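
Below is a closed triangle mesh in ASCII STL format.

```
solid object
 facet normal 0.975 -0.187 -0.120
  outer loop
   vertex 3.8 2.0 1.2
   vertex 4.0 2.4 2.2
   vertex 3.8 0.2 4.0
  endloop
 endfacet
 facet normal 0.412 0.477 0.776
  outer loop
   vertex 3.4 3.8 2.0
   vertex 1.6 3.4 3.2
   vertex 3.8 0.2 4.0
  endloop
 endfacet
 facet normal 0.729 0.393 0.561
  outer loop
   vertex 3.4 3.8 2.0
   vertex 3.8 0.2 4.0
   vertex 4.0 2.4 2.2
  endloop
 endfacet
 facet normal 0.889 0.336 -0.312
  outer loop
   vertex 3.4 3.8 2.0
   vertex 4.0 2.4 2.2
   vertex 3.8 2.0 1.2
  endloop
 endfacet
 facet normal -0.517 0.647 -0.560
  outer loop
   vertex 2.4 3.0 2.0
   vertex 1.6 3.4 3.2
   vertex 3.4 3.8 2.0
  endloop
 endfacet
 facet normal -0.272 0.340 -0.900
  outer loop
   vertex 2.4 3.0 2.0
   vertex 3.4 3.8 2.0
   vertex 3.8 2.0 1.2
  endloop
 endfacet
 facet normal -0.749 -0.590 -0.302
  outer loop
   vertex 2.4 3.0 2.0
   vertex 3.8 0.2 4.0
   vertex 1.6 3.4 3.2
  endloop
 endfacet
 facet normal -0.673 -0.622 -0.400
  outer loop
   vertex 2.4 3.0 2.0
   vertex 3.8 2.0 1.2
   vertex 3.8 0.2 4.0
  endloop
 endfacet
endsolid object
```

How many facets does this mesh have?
8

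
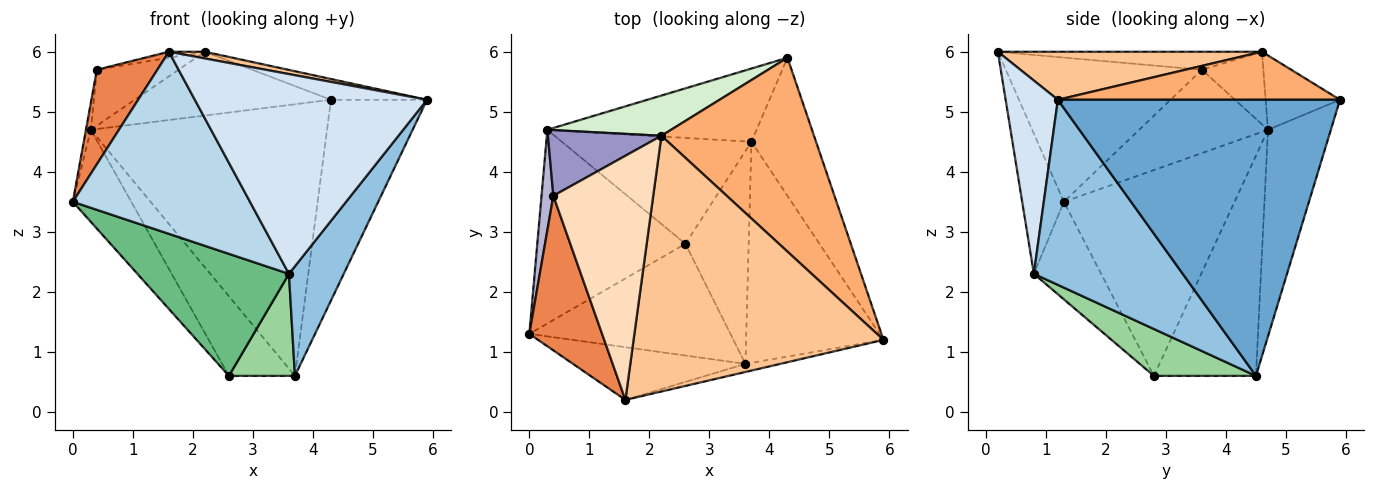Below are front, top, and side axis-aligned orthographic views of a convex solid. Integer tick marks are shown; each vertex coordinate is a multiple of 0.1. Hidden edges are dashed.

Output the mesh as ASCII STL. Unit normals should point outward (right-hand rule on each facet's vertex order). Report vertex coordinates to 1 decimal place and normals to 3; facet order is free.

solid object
 facet normal 0.924 0.315 -0.216
  outer loop
   vertex 3.7 4.5 0.6
   vertex 4.3 5.9 5.2
   vertex 5.9 1.2 5.2
  endloop
 endfacet
 facet normal 0.770 -0.283 -0.572
  outer loop
   vertex 3.6 0.8 2.3
   vertex 3.7 4.5 0.6
   vertex 5.9 1.2 5.2
  endloop
 endfacet
 facet normal -0.221 -0.937 -0.271
  outer loop
   vertex 3.6 0.8 2.3
   vertex 1.6 0.2 6.0
   vertex 0.0 1.3 3.5
  endloop
 endfacet
 facet normal 0.219 -0.975 -0.040
  outer loop
   vertex 3.6 0.8 2.3
   vertex 5.9 1.2 5.2
   vertex 1.6 0.2 6.0
  endloop
 endfacet
 facet normal -0.861 -0.266 0.434
  outer loop
   vertex 0.4 3.6 5.7
   vertex 0.0 1.3 3.5
   vertex 1.6 0.2 6.0
  endloop
 endfacet
 facet normal 0.299 0.102 0.949
  outer loop
   vertex 2.2 4.6 6.0
   vertex 5.9 1.2 5.2
   vertex 4.3 5.9 5.2
  endloop
 endfacet
 facet normal 0.189 -0.026 0.982
  outer loop
   vertex 2.2 4.6 6.0
   vertex 1.6 0.2 6.0
   vertex 5.9 1.2 5.2
  endloop
 endfacet
 facet normal -0.177 0.024 0.984
  outer loop
   vertex 2.2 4.6 6.0
   vertex 0.4 3.6 5.7
   vertex 1.6 0.2 6.0
  endloop
 endfacet
 facet normal -0.311 -0.701 -0.642
  outer loop
   vertex 2.6 2.8 0.6
   vertex 3.6 0.8 2.3
   vertex 0.0 1.3 3.5
  endloop
 endfacet
 facet normal 0.556 -0.359 -0.750
  outer loop
   vertex 2.6 2.8 0.6
   vertex 3.7 4.5 0.6
   vertex 3.6 0.8 2.3
  endloop
 endfacet
 facet normal -0.249 0.935 -0.252
  outer loop
   vertex 0.3 4.7 4.7
   vertex 4.3 5.9 5.2
   vertex 3.7 4.5 0.6
  endloop
 endfacet
 facet normal -0.305 0.806 0.508
  outer loop
   vertex 0.3 4.7 4.7
   vertex 2.2 4.6 6.0
   vertex 4.3 5.9 5.2
  endloop
 endfacet
 facet normal -0.438 0.583 0.685
  outer loop
   vertex 0.3 4.7 4.7
   vertex 0.4 3.6 5.7
   vertex 2.2 4.6 6.0
  endloop
 endfacet
 facet normal -0.989 0.038 0.140
  outer loop
   vertex 0.3 4.7 4.7
   vertex 0.0 1.3 3.5
   vertex 0.4 3.6 5.7
  endloop
 endfacet
 facet normal -0.782 0.268 -0.563
  outer loop
   vertex 0.3 4.7 4.7
   vertex 2.6 2.8 0.6
   vertex 0.0 1.3 3.5
  endloop
 endfacet
 facet normal -0.680 0.440 -0.586
  outer loop
   vertex 0.3 4.7 4.7
   vertex 3.7 4.5 0.6
   vertex 2.6 2.8 0.6
  endloop
 endfacet
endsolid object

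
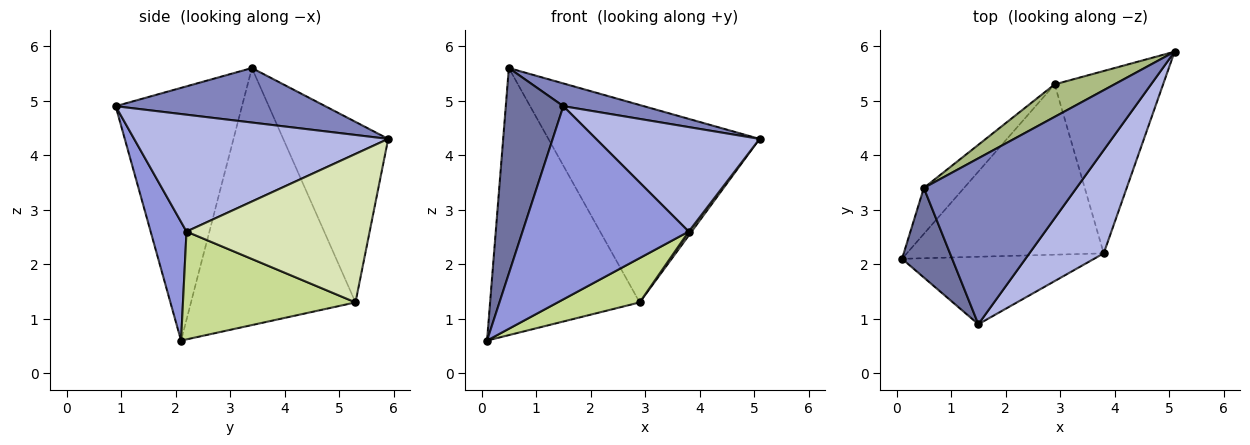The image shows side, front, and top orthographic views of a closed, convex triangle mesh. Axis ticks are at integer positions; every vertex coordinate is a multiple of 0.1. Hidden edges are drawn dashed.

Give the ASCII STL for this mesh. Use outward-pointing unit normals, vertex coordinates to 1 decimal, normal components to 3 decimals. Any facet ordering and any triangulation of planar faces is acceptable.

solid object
 facet normal -0.896 -0.408 0.178
  outer loop
   vertex 0.5 3.4 5.6
   vertex 0.1 2.1 0.6
   vertex 1.5 0.9 4.9
  endloop
 endfacet
 facet normal 0.334 -0.128 0.934
  outer loop
   vertex 0.5 3.4 5.6
   vertex 1.5 0.9 4.9
   vertex 5.1 5.9 4.3
  endloop
 endfacet
 facet normal 0.200 -0.925 -0.323
  outer loop
   vertex 3.8 2.2 2.6
   vertex 1.5 0.9 4.9
   vertex 0.1 2.1 0.6
  endloop
 endfacet
 facet normal 0.741 -0.477 0.472
  outer loop
   vertex 3.8 2.2 2.6
   vertex 5.1 5.9 4.3
   vertex 1.5 0.9 4.9
  endloop
 endfacet
 facet normal -0.735 0.668 -0.115
  outer loop
   vertex 2.9 5.3 1.3
   vertex 0.1 2.1 0.6
   vertex 0.5 3.4 5.6
  endloop
 endfacet
 facet normal -0.440 0.886 0.146
  outer loop
   vertex 2.9 5.3 1.3
   vertex 0.5 3.4 5.6
   vertex 5.1 5.9 4.3
  endloop
 endfacet
 facet normal 0.468 -0.223 -0.855
  outer loop
   vertex 2.9 5.3 1.3
   vertex 3.8 2.2 2.6
   vertex 0.1 2.1 0.6
  endloop
 endfacet
 facet normal 0.808 -0.013 -0.590
  outer loop
   vertex 2.9 5.3 1.3
   vertex 5.1 5.9 4.3
   vertex 3.8 2.2 2.6
  endloop
 endfacet
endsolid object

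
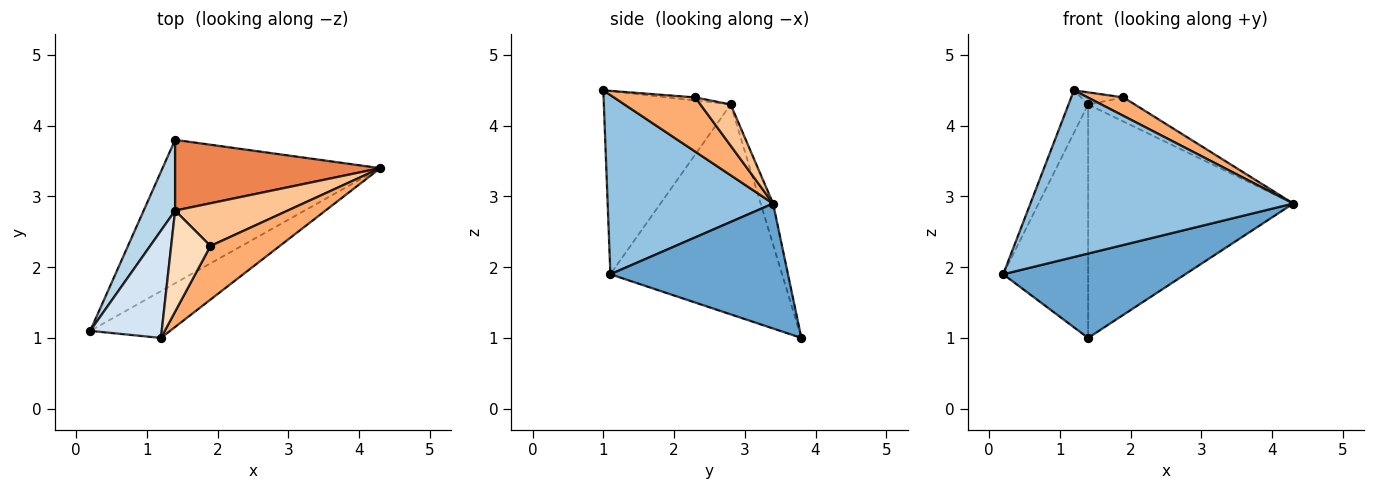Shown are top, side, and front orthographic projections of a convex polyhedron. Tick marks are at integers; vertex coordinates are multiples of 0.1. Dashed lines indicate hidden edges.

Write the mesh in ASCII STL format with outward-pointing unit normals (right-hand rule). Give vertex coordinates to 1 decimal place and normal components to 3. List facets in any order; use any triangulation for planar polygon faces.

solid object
 facet normal 0.443 -0.455 -0.772
  outer loop
   vertex 1.4 3.8 1.0
   vertex 4.3 3.4 2.9
   vertex 0.2 1.1 1.9
  endloop
 endfacet
 facet normal 0.518 -0.823 -0.231
  outer loop
   vertex 1.2 1.0 4.5
   vertex 0.2 1.1 1.9
   vertex 4.3 3.4 2.9
  endloop
 endfacet
 facet normal -0.888 0.439 0.133
  outer loop
   vertex 1.4 2.8 4.3
   vertex 1.4 3.8 1.0
   vertex 0.2 1.1 1.9
  endloop
 endfacet
 facet normal -0.922 0.142 0.360
  outer loop
   vertex 1.4 2.8 4.3
   vertex 0.2 1.1 1.9
   vertex 1.2 1.0 4.5
  endloop
 endfacet
 facet normal -0.058 0.955 0.290
  outer loop
   vertex 1.4 2.8 4.3
   vertex 4.3 3.4 2.9
   vertex 1.4 3.8 1.0
  endloop
 endfacet
 facet normal 0.595 -0.262 0.760
  outer loop
   vertex 1.9 2.3 4.4
   vertex 1.2 1.0 4.5
   vertex 4.3 3.4 2.9
  endloop
 endfacet
 facet normal 0.303 0.469 0.829
  outer loop
   vertex 1.9 2.3 4.4
   vertex 4.3 3.4 2.9
   vertex 1.4 2.8 4.3
  endloop
 endfacet
 facet normal -0.079 0.119 0.990
  outer loop
   vertex 1.9 2.3 4.4
   vertex 1.4 2.8 4.3
   vertex 1.2 1.0 4.5
  endloop
 endfacet
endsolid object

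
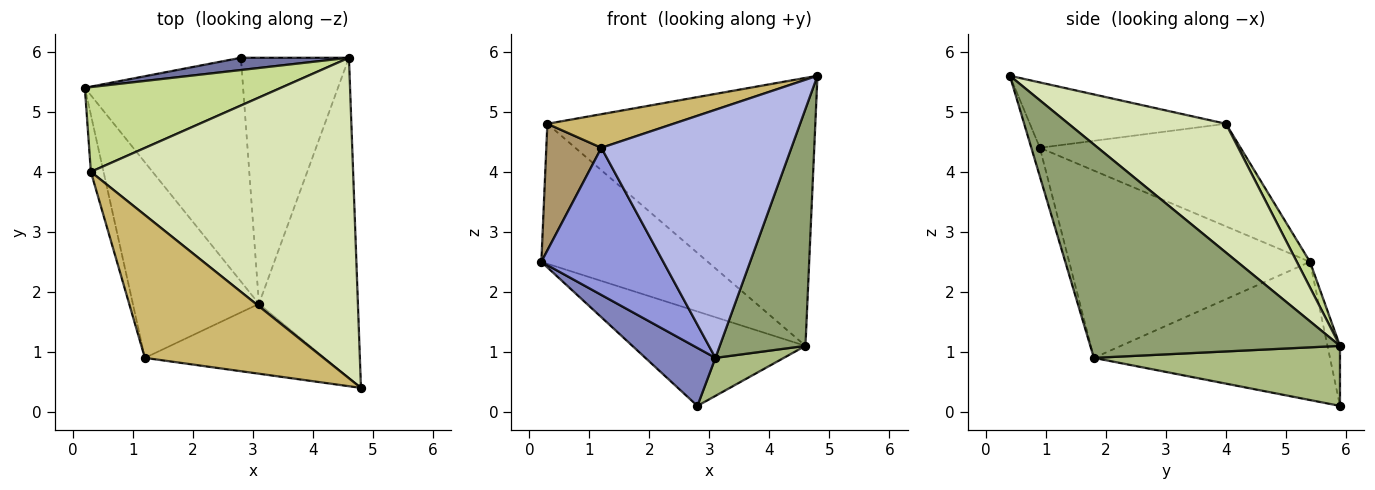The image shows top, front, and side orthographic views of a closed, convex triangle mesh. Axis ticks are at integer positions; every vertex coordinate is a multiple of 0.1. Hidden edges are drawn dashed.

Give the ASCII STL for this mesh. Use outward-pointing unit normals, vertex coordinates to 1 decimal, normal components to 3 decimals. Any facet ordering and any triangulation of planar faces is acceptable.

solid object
 facet normal -0.071 0.989 0.129
  outer loop
   vertex 4.6 5.9 1.1
   vertex 2.8 5.9 0.1
   vertex 0.2 5.4 2.5
  endloop
 endfacet
 facet normal -0.646 -0.191 -0.739
  outer loop
   vertex 3.1 1.8 0.9
   vertex 0.2 5.4 2.5
   vertex 2.8 5.9 0.1
  endloop
 endfacet
 facet normal -0.765 -0.387 -0.515
  outer loop
   vertex 3.1 1.8 0.9
   vertex 1.2 0.9 4.4
   vertex 0.2 5.4 2.5
  endloop
 endfacet
 facet normal -0.043 -0.962 -0.271
  outer loop
   vertex 3.1 1.8 0.9
   vertex 4.8 0.4 5.6
   vertex 1.2 0.9 4.4
  endloop
 endfacet
 facet normal 0.866 -0.297 -0.402
  outer loop
   vertex 3.1 1.8 0.9
   vertex 4.6 5.9 1.1
   vertex 4.8 0.4 5.6
  endloop
 endfacet
 facet normal 0.481 -0.134 -0.866
  outer loop
   vertex 3.1 1.8 0.9
   vertex 2.8 5.9 0.1
   vertex 4.6 5.9 1.1
  endloop
 endfacet
 facet normal 0.067 0.854 0.517
  outer loop
   vertex 0.3 4.0 4.8
   vertex 4.6 5.9 1.1
   vertex 0.2 5.4 2.5
  endloop
 endfacet
 facet normal 0.353 0.600 0.718
  outer loop
   vertex 0.3 4.0 4.8
   vertex 4.8 0.4 5.6
   vertex 4.6 5.9 1.1
  endloop
 endfacet
 facet normal -0.958 -0.263 -0.118
  outer loop
   vertex 0.3 4.0 4.8
   vertex 0.2 5.4 2.5
   vertex 1.2 0.9 4.4
  endloop
 endfacet
 facet normal -0.336 -0.216 0.917
  outer loop
   vertex 0.3 4.0 4.8
   vertex 1.2 0.9 4.4
   vertex 4.8 0.4 5.6
  endloop
 endfacet
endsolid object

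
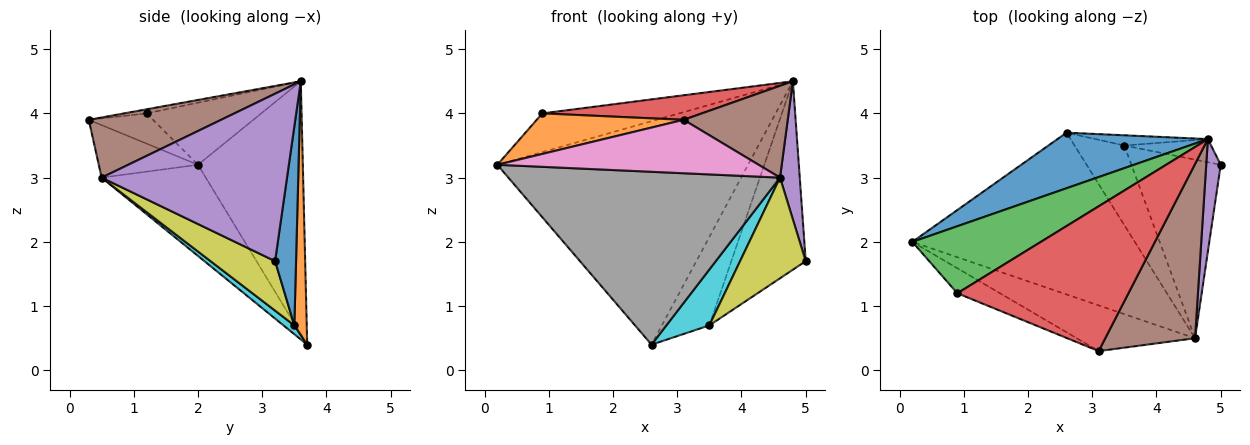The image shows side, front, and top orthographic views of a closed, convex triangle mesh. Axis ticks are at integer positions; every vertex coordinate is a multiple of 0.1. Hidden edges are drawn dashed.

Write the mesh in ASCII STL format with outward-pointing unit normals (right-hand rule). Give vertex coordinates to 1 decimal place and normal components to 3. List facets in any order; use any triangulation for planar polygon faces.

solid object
 facet normal -0.376 0.899 0.224
  outer loop
   vertex 2.6 3.7 0.4
   vertex 0.2 2.0 3.2
   vertex 4.8 3.6 4.5
  endloop
 endfacet
 facet normal -0.349 -0.797 -0.492
  outer loop
   vertex 0.9 1.2 4.0
   vertex 0.2 2.0 3.2
   vertex 3.1 0.3 3.9
  endloop
 endfacet
 facet normal -0.386 0.461 0.799
  outer loop
   vertex 0.9 1.2 4.0
   vertex 4.8 3.6 4.5
   vertex 0.2 2.0 3.2
  endloop
 endfacet
 facet normal -0.024 -0.167 0.986
  outer loop
   vertex 0.9 1.2 4.0
   vertex 3.1 0.3 3.9
   vertex 4.8 3.6 4.5
  endloop
 endfacet
 facet normal 0.991 -0.105 0.086
  outer loop
   vertex 4.6 0.5 3.0
   vertex 5.0 3.2 1.7
   vertex 4.8 3.6 4.5
  endloop
 endfacet
 facet normal 0.510 -0.401 0.761
  outer loop
   vertex 4.6 0.5 3.0
   vertex 4.8 3.6 4.5
   vertex 3.1 0.3 3.9
  endloop
 endfacet
 facet normal -0.277 -0.730 -0.624
  outer loop
   vertex 4.6 0.5 3.0
   vertex 3.1 0.3 3.9
   vertex 0.2 2.0 3.2
  endloop
 endfacet
 facet normal -0.270 -0.703 -0.658
  outer loop
   vertex 4.6 0.5 3.0
   vertex 0.2 2.0 3.2
   vertex 2.6 3.7 0.4
  endloop
 endfacet
 facet normal 0.435 -0.442 -0.785
  outer loop
   vertex 3.5 3.5 0.7
   vertex 5.0 3.2 1.7
   vertex 4.6 0.5 3.0
  endloop
 endfacet
 facet normal 0.144 -0.568 -0.810
  outer loop
   vertex 3.5 3.5 0.7
   vertex 4.6 0.5 3.0
   vertex 2.6 3.7 0.4
  endloop
 endfacet
 facet normal 0.269 0.956 -0.117
  outer loop
   vertex 3.5 3.5 0.7
   vertex 4.8 3.6 4.5
   vertex 5.0 3.2 1.7
  endloop
 endfacet
 facet normal 0.251 0.962 -0.111
  outer loop
   vertex 3.5 3.5 0.7
   vertex 2.6 3.7 0.4
   vertex 4.8 3.6 4.5
  endloop
 endfacet
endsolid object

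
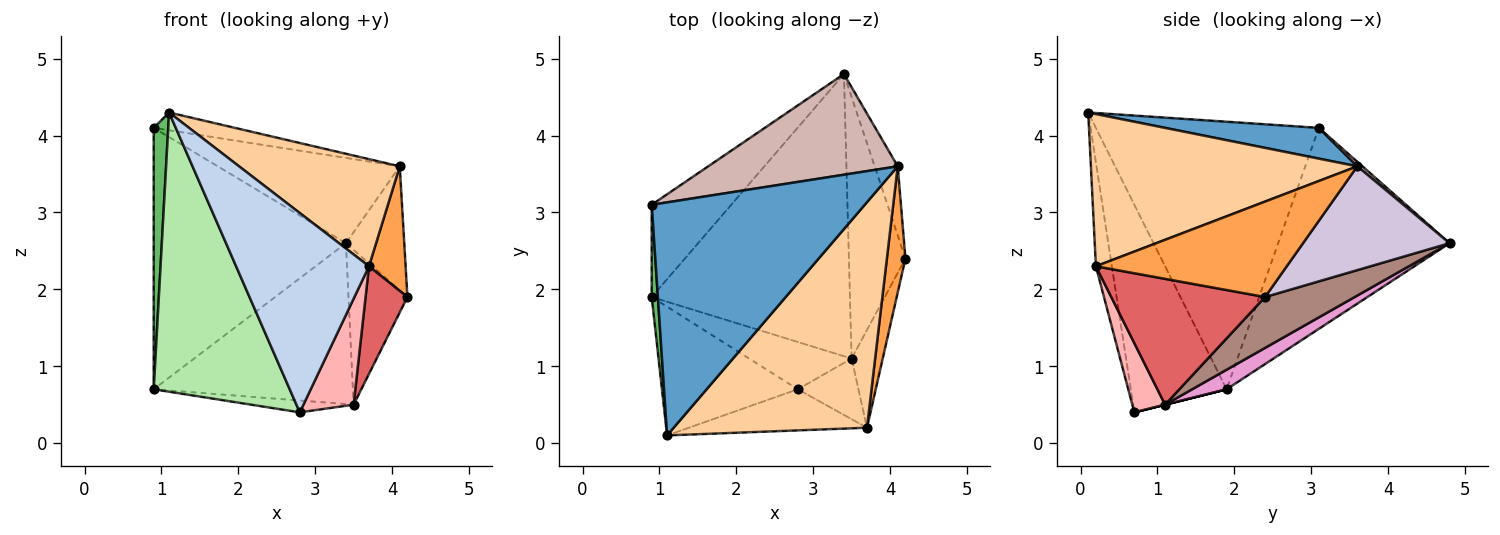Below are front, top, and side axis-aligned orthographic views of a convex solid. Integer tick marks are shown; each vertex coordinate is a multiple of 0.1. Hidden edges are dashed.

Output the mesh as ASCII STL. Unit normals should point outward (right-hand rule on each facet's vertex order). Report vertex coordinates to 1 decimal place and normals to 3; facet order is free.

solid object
 facet normal 0.142 0.075 0.987
  outer loop
   vertex 4.1 3.6 3.6
   vertex 0.9 3.1 4.1
   vertex 1.1 0.1 4.3
  endloop
 endfacet
 facet normal -0.117 -0.973 -0.201
  outer loop
   vertex 3.7 0.2 2.3
   vertex 1.1 0.1 4.3
   vertex 2.8 0.7 0.4
  endloop
 endfacet
 facet normal 0.965 -0.185 0.187
  outer loop
   vertex 3.7 0.2 2.3
   vertex 4.2 2.4 1.9
   vertex 4.1 3.6 3.6
  endloop
 endfacet
 facet normal 0.580 -0.350 0.736
  outer loop
   vertex 3.7 0.2 2.3
   vertex 4.1 3.6 3.6
   vertex 1.1 0.1 4.3
  endloop
 endfacet
 facet normal -0.998 -0.065 0.023
  outer loop
   vertex 0.9 1.9 0.7
   vertex 1.1 0.1 4.3
   vertex 0.9 3.1 4.1
  endloop
 endfacet
 facet normal -0.539 -0.765 -0.353
  outer loop
   vertex 0.9 1.9 0.7
   vertex 2.8 0.7 0.4
   vertex 1.1 0.1 4.3
  endloop
 endfacet
 facet normal 0.939 -0.255 -0.232
  outer loop
   vertex 3.5 1.1 0.5
   vertex 4.2 2.4 1.9
   vertex 3.7 0.2 2.3
  endloop
 endfacet
 facet normal 0.493 -0.755 -0.432
  outer loop
   vertex 3.5 1.1 0.5
   vertex 3.7 0.2 2.3
   vertex 2.8 0.7 0.4
  endloop
 endfacet
 facet normal 0.000 0.243 -0.970
  outer loop
   vertex 3.5 1.1 0.5
   vertex 2.8 0.7 0.4
   vertex 0.9 1.9 0.7
  endloop
 endfacet
 facet normal 0.910 0.362 -0.202
  outer loop
   vertex 3.4 4.8 2.6
   vertex 4.1 3.6 3.6
   vertex 4.2 2.4 1.9
  endloop
 endfacet
 facet normal 0.613 0.403 -0.680
  outer loop
   vertex 3.4 4.8 2.6
   vertex 4.2 2.4 1.9
   vertex 3.5 1.1 0.5
  endloop
 endfacet
 facet normal 0.018 0.646 0.763
  outer loop
   vertex 3.4 4.8 2.6
   vertex 0.9 3.1 4.1
   vertex 4.1 3.6 3.6
  endloop
 endfacet
 facet normal 0.085 0.494 -0.866
  outer loop
   vertex 3.4 4.8 2.6
   vertex 3.5 1.1 0.5
   vertex 0.9 1.9 0.7
  endloop
 endfacet
 facet normal -0.644 0.722 -0.255
  outer loop
   vertex 3.4 4.8 2.6
   vertex 0.9 1.9 0.7
   vertex 0.9 3.1 4.1
  endloop
 endfacet
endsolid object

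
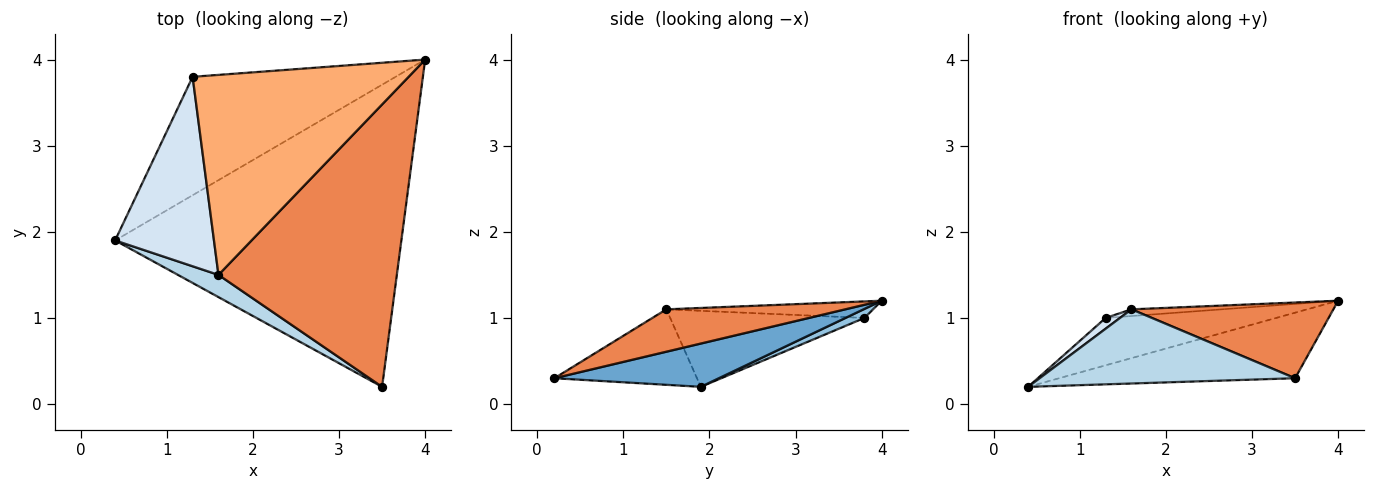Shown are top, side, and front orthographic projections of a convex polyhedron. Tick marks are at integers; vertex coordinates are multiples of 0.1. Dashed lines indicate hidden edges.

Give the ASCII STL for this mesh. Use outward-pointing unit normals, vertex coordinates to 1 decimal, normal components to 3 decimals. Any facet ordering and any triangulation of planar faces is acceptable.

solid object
 facet normal 0.146 0.210 -0.967
  outer loop
   vertex 3.5 0.2 0.3
   vertex 0.4 1.9 0.2
   vertex 4.0 4.0 1.2
  endloop
 endfacet
 facet normal 0.041 0.371 -0.928
  outer loop
   vertex 1.3 3.8 1.0
   vertex 4.0 4.0 1.2
   vertex 0.4 1.9 0.2
  endloop
 endfacet
 facet normal -0.471 -0.845 0.253
  outer loop
   vertex 1.6 1.5 1.1
   vertex 0.4 1.9 0.2
   vertex 3.5 0.2 0.3
  endloop
 endfacet
 facet normal -0.609 -0.045 0.792
  outer loop
   vertex 1.6 1.5 1.1
   vertex 1.3 3.8 1.0
   vertex 0.4 1.9 0.2
  endloop
 endfacet
 facet normal 0.224 -0.252 0.941
  outer loop
   vertex 1.6 1.5 1.1
   vertex 3.5 0.2 0.3
   vertex 4.0 4.0 1.2
  endloop
 endfacet
 facet normal -0.076 0.033 0.997
  outer loop
   vertex 1.6 1.5 1.1
   vertex 4.0 4.0 1.2
   vertex 1.3 3.8 1.0
  endloop
 endfacet
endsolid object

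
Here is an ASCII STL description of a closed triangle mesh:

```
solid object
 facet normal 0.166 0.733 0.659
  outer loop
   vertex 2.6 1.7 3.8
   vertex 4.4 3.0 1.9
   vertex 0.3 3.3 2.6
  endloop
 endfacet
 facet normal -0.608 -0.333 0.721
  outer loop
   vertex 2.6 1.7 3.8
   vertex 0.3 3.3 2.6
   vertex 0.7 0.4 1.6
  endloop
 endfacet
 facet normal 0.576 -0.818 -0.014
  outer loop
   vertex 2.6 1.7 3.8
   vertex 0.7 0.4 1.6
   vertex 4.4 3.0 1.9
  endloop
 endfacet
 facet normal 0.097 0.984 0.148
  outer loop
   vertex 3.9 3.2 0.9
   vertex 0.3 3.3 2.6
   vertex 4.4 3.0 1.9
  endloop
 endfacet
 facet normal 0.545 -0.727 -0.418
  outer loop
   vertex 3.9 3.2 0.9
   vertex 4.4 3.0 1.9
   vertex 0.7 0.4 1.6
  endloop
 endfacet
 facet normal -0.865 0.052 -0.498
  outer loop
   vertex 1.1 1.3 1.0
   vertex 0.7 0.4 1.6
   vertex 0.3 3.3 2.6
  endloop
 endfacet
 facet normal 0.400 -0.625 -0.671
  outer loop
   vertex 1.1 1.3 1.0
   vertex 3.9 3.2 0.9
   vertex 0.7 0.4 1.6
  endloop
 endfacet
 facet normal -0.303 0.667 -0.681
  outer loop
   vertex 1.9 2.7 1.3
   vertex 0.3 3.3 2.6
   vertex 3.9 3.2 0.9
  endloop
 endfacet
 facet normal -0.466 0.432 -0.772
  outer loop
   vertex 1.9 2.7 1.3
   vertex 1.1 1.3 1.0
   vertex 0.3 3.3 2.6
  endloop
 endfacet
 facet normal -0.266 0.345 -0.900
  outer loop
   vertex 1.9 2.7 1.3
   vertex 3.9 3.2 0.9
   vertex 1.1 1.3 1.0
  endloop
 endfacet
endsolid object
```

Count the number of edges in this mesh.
15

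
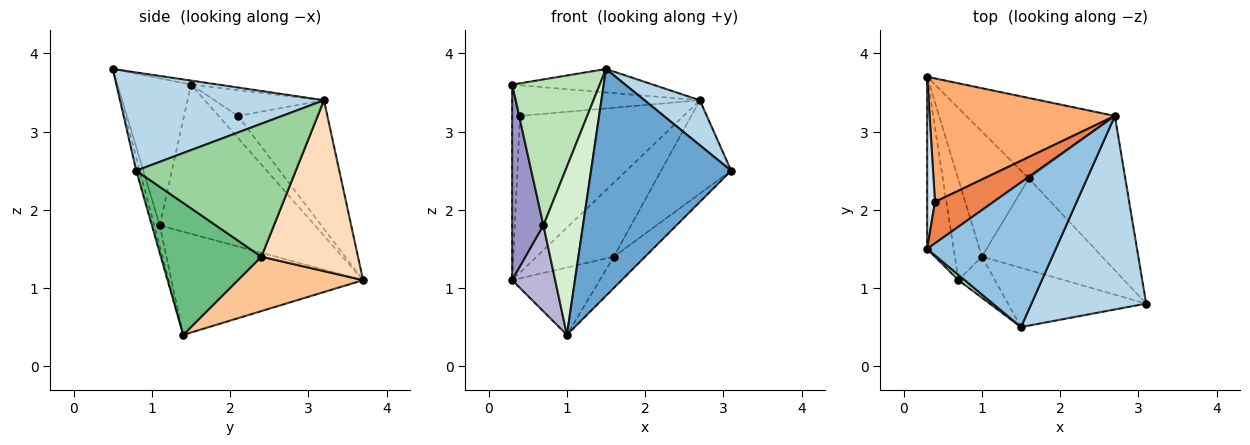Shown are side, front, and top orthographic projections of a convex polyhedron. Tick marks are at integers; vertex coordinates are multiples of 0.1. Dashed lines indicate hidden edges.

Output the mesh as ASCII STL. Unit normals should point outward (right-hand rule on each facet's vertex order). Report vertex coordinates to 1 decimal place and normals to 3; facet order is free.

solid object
 facet normal -0.024 -0.967 -0.253
  outer loop
   vertex 1.5 0.5 3.8
   vertex 1.0 1.4 0.4
   vertex 3.1 0.8 2.5
  endloop
 endfacet
 facet normal -0.031 0.160 0.987
  outer loop
   vertex 1.5 0.5 3.8
   vertex 2.7 3.2 3.4
   vertex 0.3 1.5 3.6
  endloop
 endfacet
 facet normal 0.640 -0.174 0.748
  outer loop
   vertex 1.5 0.5 3.8
   vertex 3.1 0.8 2.5
   vertex 2.7 3.2 3.4
  endloop
 endfacet
 facet normal -0.881 0.355 0.313
  outer loop
   vertex 0.4 2.1 3.2
   vertex 0.3 3.7 1.1
   vertex 0.3 1.5 3.6
  endloop
 endfacet
 facet normal -0.334 0.561 0.758
  outer loop
   vertex 0.4 2.1 3.2
   vertex 0.3 1.5 3.6
   vertex 2.7 3.2 3.4
  endloop
 endfacet
 facet normal -0.395 0.722 0.569
  outer loop
   vertex 0.4 2.1 3.2
   vertex 2.7 3.2 3.4
   vertex 0.3 3.7 1.1
  endloop
 endfacet
 facet normal 0.561 0.393 -0.729
  outer loop
   vertex 1.6 2.4 1.4
   vertex 1.0 1.4 0.4
   vertex 0.3 3.7 1.1
  endloop
 endfacet
 facet normal 0.646 0.516 -0.562
  outer loop
   vertex 1.6 2.4 1.4
   vertex 0.3 3.7 1.1
   vertex 2.7 3.2 3.4
  endloop
 endfacet
 facet normal 0.720 0.224 -0.656
  outer loop
   vertex 1.6 2.4 1.4
   vertex 3.1 0.8 2.5
   vertex 1.0 1.4 0.4
  endloop
 endfacet
 facet normal 0.763 0.335 -0.553
  outer loop
   vertex 1.6 2.4 1.4
   vertex 2.7 3.2 3.4
   vertex 3.1 0.8 2.5
  endloop
 endfacet
 facet normal -0.643 -0.766 0.027
  outer loop
   vertex 0.7 1.1 1.8
   vertex 1.5 0.5 3.8
   vertex 0.3 1.5 3.6
  endloop
 endfacet
 facet normal -0.134 -0.963 -0.235
  outer loop
   vertex 0.7 1.1 1.8
   vertex 1.0 1.4 0.4
   vertex 1.5 0.5 3.8
  endloop
 endfacet
 facet normal -0.966 -0.195 -0.171
  outer loop
   vertex 0.7 1.1 1.8
   vertex 0.3 1.5 3.6
   vertex 0.3 3.7 1.1
  endloop
 endfacet
 facet normal -0.945 -0.212 -0.248
  outer loop
   vertex 0.7 1.1 1.8
   vertex 0.3 3.7 1.1
   vertex 1.0 1.4 0.4
  endloop
 endfacet
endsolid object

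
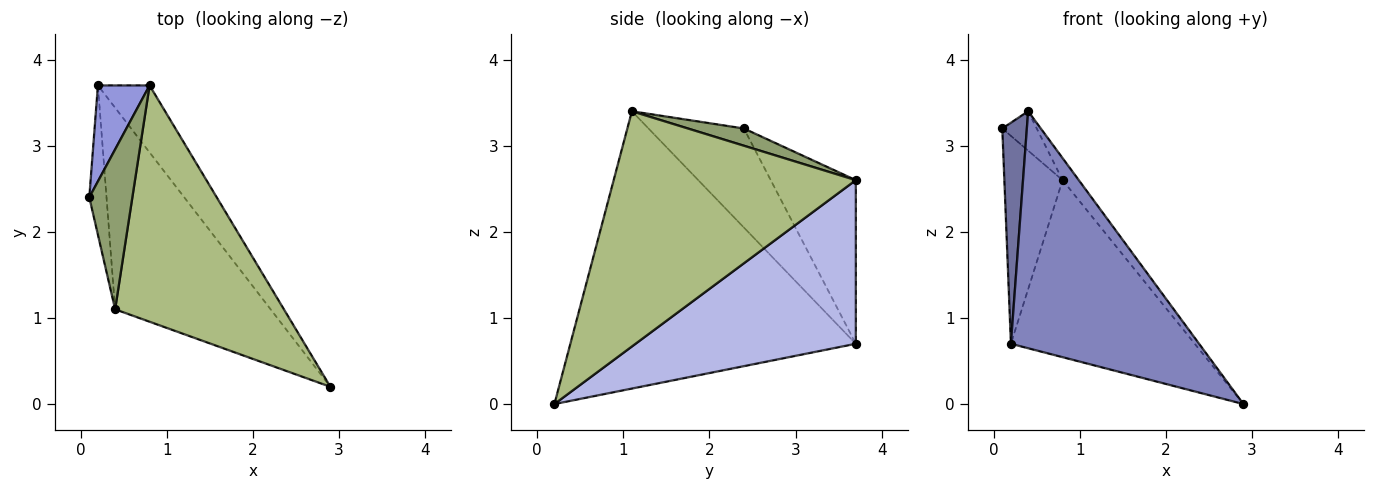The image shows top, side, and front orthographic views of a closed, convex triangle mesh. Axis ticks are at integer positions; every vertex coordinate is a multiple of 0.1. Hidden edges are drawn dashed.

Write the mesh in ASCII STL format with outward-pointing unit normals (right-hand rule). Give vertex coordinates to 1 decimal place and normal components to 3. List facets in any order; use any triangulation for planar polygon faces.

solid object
 facet normal -0.955 -0.246 -0.166
  outer loop
   vertex 0.4 1.1 3.4
   vertex 0.1 2.4 3.2
   vertex 0.2 3.7 0.7
  endloop
 endfacet
 facet normal -0.756 -0.498 -0.424
  outer loop
   vertex 0.4 1.1 3.4
   vertex 0.2 3.7 0.7
   vertex 2.9 0.2 0.0
  endloop
 endfacet
 facet normal -0.799 0.546 0.252
  outer loop
   vertex 0.8 3.7 2.6
   vertex 0.2 3.7 0.7
   vertex 0.1 2.4 3.2
  endloop
 endfacet
 facet normal 0.746 0.623 -0.236
  outer loop
   vertex 0.8 3.7 2.6
   vertex 2.9 0.2 0.0
   vertex 0.2 3.7 0.7
  endloop
 endfacet
 facet normal 0.362 0.223 0.905
  outer loop
   vertex 0.8 3.7 2.6
   vertex 0.1 2.4 3.2
   vertex 0.4 1.1 3.4
  endloop
 endfacet
 facet normal 0.811 0.054 0.582
  outer loop
   vertex 0.8 3.7 2.6
   vertex 0.4 1.1 3.4
   vertex 2.9 0.2 0.0
  endloop
 endfacet
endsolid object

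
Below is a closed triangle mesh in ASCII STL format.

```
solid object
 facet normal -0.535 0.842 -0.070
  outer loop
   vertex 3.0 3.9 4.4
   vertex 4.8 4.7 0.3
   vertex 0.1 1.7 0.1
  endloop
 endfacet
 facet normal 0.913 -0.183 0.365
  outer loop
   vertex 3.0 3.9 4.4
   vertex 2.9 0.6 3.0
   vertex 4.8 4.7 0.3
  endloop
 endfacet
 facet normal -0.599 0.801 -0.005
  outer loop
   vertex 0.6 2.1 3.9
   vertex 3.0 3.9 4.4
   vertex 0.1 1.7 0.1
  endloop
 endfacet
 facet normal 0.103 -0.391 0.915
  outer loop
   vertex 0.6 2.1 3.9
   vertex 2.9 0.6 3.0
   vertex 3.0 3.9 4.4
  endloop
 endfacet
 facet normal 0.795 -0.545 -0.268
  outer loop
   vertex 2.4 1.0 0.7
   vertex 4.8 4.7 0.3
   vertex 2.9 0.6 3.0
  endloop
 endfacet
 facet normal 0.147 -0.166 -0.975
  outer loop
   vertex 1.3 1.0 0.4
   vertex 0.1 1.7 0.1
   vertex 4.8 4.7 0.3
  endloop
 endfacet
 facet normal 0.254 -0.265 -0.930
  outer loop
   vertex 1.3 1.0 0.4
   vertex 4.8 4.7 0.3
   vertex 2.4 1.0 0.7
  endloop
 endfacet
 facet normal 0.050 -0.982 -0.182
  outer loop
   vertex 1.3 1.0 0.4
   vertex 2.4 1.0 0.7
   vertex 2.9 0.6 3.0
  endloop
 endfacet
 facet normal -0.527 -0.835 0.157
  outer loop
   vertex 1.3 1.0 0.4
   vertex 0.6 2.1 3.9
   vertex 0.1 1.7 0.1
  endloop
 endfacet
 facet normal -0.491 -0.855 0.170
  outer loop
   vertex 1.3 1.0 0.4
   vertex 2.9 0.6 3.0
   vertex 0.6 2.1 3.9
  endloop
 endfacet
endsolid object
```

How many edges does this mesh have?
15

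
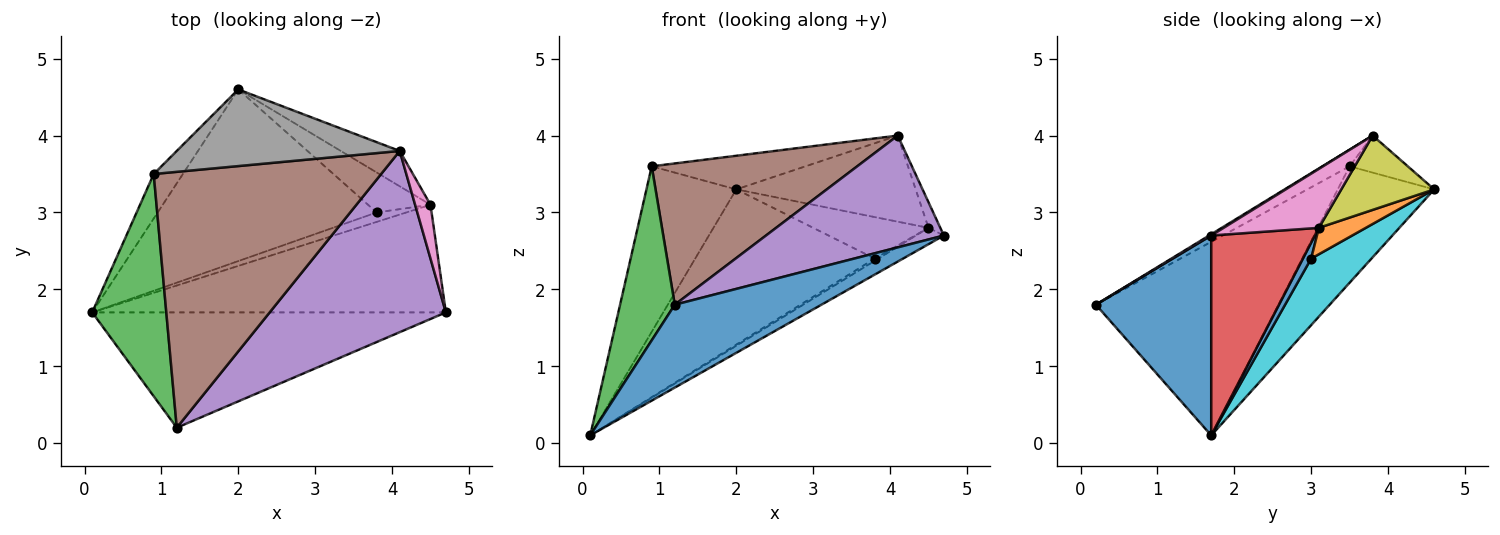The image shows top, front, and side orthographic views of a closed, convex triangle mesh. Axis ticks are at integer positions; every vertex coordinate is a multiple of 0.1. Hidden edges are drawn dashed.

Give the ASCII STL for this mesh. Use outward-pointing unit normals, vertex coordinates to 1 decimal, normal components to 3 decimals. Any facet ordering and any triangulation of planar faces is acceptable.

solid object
 facet normal 0.417 -0.530 -0.738
  outer loop
   vertex 1.2 0.2 1.8
   vertex 0.1 1.7 0.1
   vertex 4.7 1.7 2.7
  endloop
 endfacet
 facet normal -0.720 0.670 -0.180
  outer loop
   vertex 0.9 3.5 3.6
   vertex 2.0 4.6 3.3
   vertex 0.1 1.7 0.1
  endloop
 endfacet
 facet normal -0.899 -0.269 0.344
  outer loop
   vertex 0.9 3.5 3.6
   vertex 0.1 1.7 0.1
   vertex 1.2 0.2 1.8
  endloop
 endfacet
 facet normal 0.488 0.131 -0.863
  outer loop
   vertex 4.5 3.1 2.8
   vertex 4.7 1.7 2.7
   vertex 0.1 1.7 0.1
  endloop
 endfacet
 facet normal 0.006 -0.525 0.851
  outer loop
   vertex 4.1 3.8 4.0
   vertex 1.2 0.2 1.8
   vertex 4.7 1.7 2.7
  endloop
 endfacet
 facet normal -0.064 -0.482 0.874
  outer loop
   vertex 4.1 3.8 4.0
   vertex 0.9 3.5 3.6
   vertex 1.2 0.2 1.8
  endloop
 endfacet
 facet normal 0.961 0.119 0.251
  outer loop
   vertex 4.1 3.8 4.0
   vertex 4.7 1.7 2.7
   vertex 4.5 3.1 2.8
  endloop
 endfacet
 facet normal -0.150 0.397 0.905
  outer loop
   vertex 4.1 3.8 4.0
   vertex 2.0 4.6 3.3
   vertex 0.9 3.5 3.6
  endloop
 endfacet
 facet normal 0.432 0.834 -0.343
  outer loop
   vertex 4.1 3.8 4.0
   vertex 4.5 3.1 2.8
   vertex 2.0 4.6 3.3
  endloop
 endfacet
 facet normal 0.220 0.654 -0.724
  outer loop
   vertex 3.8 3.0 2.4
   vertex 0.1 1.7 0.1
   vertex 2.0 4.6 3.3
  endloop
 endfacet
 facet normal 0.463 0.207 -0.862
  outer loop
   vertex 3.8 3.0 2.4
   vertex 4.5 3.1 2.8
   vertex 0.1 1.7 0.1
  endloop
 endfacet
 facet normal 0.282 0.691 -0.666
  outer loop
   vertex 3.8 3.0 2.4
   vertex 2.0 4.6 3.3
   vertex 4.5 3.1 2.8
  endloop
 endfacet
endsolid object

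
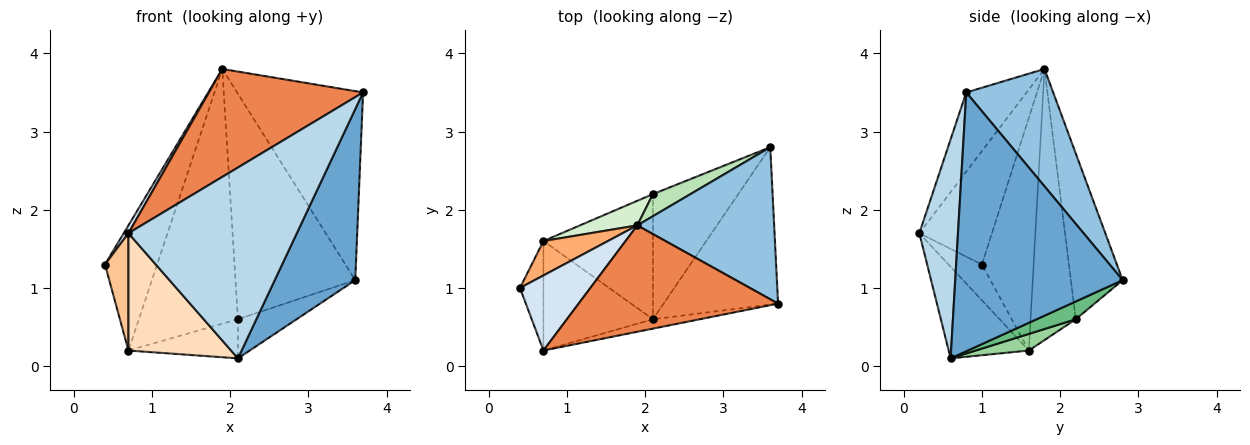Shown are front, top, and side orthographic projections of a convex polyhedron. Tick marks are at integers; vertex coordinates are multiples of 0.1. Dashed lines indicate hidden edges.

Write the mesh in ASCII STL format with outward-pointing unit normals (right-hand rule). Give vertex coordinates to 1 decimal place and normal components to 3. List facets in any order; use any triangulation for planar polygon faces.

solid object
 facet normal 0.837 -0.402 -0.370
  outer loop
   vertex 2.1 0.6 0.1
   vertex 3.6 2.8 1.1
   vertex 3.7 0.8 3.5
  endloop
 endfacet
 facet normal 0.473 0.686 0.552
  outer loop
   vertex 1.9 1.8 3.8
   vertex 3.7 0.8 3.5
   vertex 3.6 2.8 1.1
  endloop
 endfacet
 facet normal 0.223 -0.974 -0.048
  outer loop
   vertex 0.7 0.2 1.7
   vertex 2.1 0.6 0.1
   vertex 3.7 0.8 3.5
  endloop
 endfacet
 facet normal -0.848 -0.055 0.527
  outer loop
   vertex 0.7 0.2 1.7
   vertex 1.9 1.8 3.8
   vertex 0.4 1.0 1.3
  endloop
 endfacet
 facet normal -0.268 -0.686 0.676
  outer loop
   vertex 0.7 0.2 1.7
   vertex 3.7 0.8 3.5
   vertex 1.9 1.8 3.8
  endloop
 endfacet
 facet normal -0.691 0.697 0.192
  outer loop
   vertex 0.7 1.6 0.2
   vertex 0.4 1.0 1.3
   vertex 1.9 1.8 3.8
  endloop
 endfacet
 facet normal -0.721 -0.507 -0.473
  outer loop
   vertex 0.7 1.6 0.2
   vertex 0.7 0.2 1.7
   vertex 0.4 1.0 1.3
  endloop
 endfacet
 facet normal -0.496 -0.635 -0.593
  outer loop
   vertex 0.7 1.6 0.2
   vertex 2.1 0.6 0.1
   vertex 0.7 0.2 1.7
  endloop
 endfacet
 facet normal 0.195 0.293 -0.936
  outer loop
   vertex 2.1 2.2 0.6
   vertex 3.6 2.8 1.1
   vertex 2.1 0.6 0.1
  endloop
 endfacet
 facet normal 0.143 0.295 -0.945
  outer loop
   vertex 2.1 2.2 0.6
   vertex 2.1 0.6 0.1
   vertex 0.7 1.6 0.2
  endloop
 endfacet
 facet normal -0.395 0.914 0.090
  outer loop
   vertex 2.1 2.2 0.6
   vertex 1.9 1.8 3.8
   vertex 3.6 2.8 1.1
  endloop
 endfacet
 facet normal -0.413 0.906 0.087
  outer loop
   vertex 2.1 2.2 0.6
   vertex 0.7 1.6 0.2
   vertex 1.9 1.8 3.8
  endloop
 endfacet
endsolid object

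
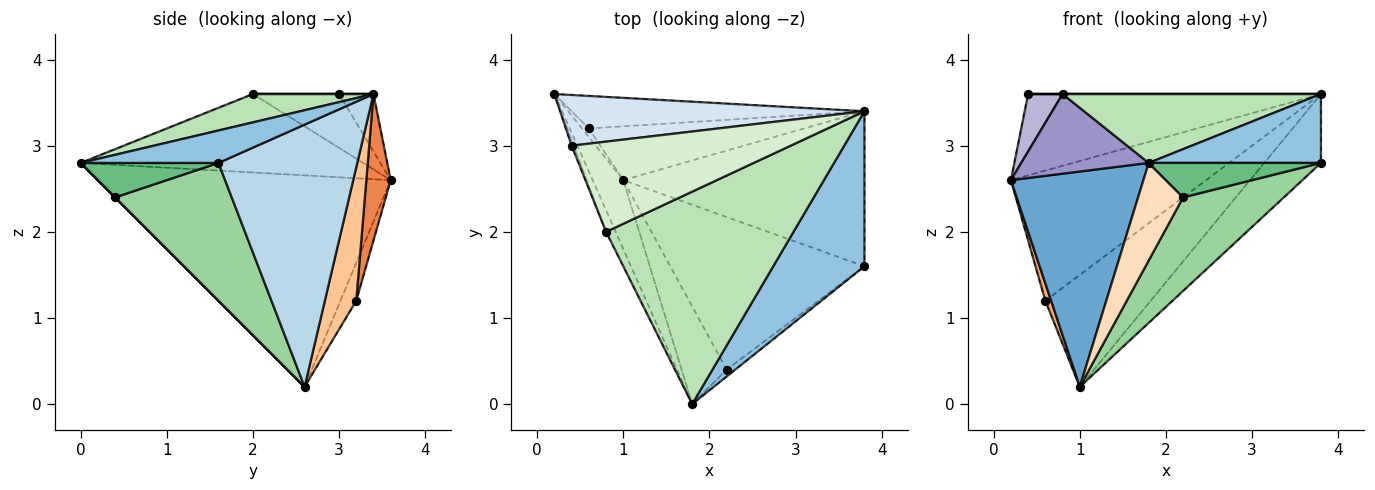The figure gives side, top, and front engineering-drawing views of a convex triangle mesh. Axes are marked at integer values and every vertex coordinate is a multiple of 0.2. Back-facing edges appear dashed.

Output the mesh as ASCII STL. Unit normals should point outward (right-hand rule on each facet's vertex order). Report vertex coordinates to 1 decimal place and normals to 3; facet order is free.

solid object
 facet normal -0.903 -0.409 -0.131
  outer loop
   vertex 1.0 2.6 0.2
   vertex 1.8 0.0 2.8
   vertex 0.2 3.6 2.6
  endloop
 endfacet
 facet normal 0.309 -0.386 0.869
  outer loop
   vertex 3.8 1.6 2.8
   vertex 3.8 3.4 3.6
   vertex 1.8 0.0 2.8
  endloop
 endfacet
 facet normal 0.705 0.288 -0.648
  outer loop
   vertex 3.8 1.6 2.8
   vertex 1.0 2.6 0.2
   vertex 3.8 3.4 3.6
  endloop
 endfacet
 facet normal -0.099 0.844 0.526
  outer loop
   vertex 0.4 3.0 3.6
   vertex 3.8 3.4 3.6
   vertex 0.2 3.6 2.6
  endloop
 endfacet
 facet normal 0.120 0.963 -0.241
  outer loop
   vertex 0.6 3.2 1.2
   vertex 0.2 3.6 2.6
   vertex 3.8 3.4 3.6
  endloop
 endfacet
 facet normal -0.926 -0.337 -0.168
  outer loop
   vertex 0.6 3.2 1.2
   vertex 1.0 2.6 0.2
   vertex 0.2 3.6 2.6
  endloop
 endfacet
 facet normal 0.259 0.870 -0.418
  outer loop
   vertex 0.6 3.2 1.2
   vertex 3.8 3.4 3.6
   vertex 1.0 2.6 0.2
  endloop
 endfacet
 facet normal 0.000 -0.707 -0.707
  outer loop
   vertex 2.2 0.4 2.4
   vertex 1.8 0.0 2.8
   vertex 1.0 2.6 0.2
  endloop
 endfacet
 facet normal 0.617 -0.772 -0.154
  outer loop
   vertex 2.2 0.4 2.4
   vertex 3.8 1.6 2.8
   vertex 1.8 0.0 2.8
  endloop
 endfacet
 facet normal 0.518 -0.447 -0.729
  outer loop
   vertex 2.2 0.4 2.4
   vertex 1.0 2.6 0.2
   vertex 3.8 1.6 2.8
  endloop
 endfacet
 facet normal 0.142 -0.305 0.942
  outer loop
   vertex 0.8 2.0 3.6
   vertex 1.8 0.0 2.8
   vertex 3.8 3.4 3.6
  endloop
 endfacet
 facet normal 0.000 0.000 1.000
  outer loop
   vertex 0.8 2.0 3.6
   vertex 3.8 3.4 3.6
   vertex 0.4 3.0 3.6
  endloop
 endfacet
 facet normal -0.906 -0.409 -0.110
  outer loop
   vertex 0.8 2.0 3.6
   vertex 0.2 3.6 2.6
   vertex 1.8 0.0 2.8
  endloop
 endfacet
 facet normal -0.928 -0.371 -0.037
  outer loop
   vertex 0.8 2.0 3.6
   vertex 0.4 3.0 3.6
   vertex 0.2 3.6 2.6
  endloop
 endfacet
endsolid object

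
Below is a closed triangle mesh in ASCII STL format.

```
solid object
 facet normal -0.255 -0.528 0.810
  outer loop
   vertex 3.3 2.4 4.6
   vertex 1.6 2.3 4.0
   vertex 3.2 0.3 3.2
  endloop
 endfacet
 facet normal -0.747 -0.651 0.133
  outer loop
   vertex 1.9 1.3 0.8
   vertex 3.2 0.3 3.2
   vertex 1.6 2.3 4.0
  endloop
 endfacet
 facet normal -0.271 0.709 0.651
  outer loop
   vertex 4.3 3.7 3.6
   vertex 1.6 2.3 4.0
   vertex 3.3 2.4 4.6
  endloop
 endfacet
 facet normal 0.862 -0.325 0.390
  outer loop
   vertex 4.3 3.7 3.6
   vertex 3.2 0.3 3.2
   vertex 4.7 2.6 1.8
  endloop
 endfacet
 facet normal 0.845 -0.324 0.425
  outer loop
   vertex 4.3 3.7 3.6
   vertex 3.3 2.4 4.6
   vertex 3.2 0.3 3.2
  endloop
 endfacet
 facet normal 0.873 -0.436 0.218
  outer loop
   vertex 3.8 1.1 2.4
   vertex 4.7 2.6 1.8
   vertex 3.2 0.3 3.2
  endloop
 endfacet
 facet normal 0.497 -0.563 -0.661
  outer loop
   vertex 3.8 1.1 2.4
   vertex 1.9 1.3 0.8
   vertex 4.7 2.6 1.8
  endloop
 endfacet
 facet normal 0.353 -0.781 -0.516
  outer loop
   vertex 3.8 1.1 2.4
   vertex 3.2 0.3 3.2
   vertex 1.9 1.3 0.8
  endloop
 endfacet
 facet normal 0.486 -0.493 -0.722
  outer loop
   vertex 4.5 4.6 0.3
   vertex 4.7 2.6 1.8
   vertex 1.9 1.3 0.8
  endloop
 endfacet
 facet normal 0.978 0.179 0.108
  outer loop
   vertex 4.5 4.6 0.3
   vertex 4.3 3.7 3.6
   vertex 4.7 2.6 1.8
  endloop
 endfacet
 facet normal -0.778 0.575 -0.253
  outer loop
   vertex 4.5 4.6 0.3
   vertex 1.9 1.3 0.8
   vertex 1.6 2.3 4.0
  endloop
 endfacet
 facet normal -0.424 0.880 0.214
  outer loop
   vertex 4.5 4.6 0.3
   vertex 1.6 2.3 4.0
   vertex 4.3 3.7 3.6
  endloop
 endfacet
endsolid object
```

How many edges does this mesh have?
18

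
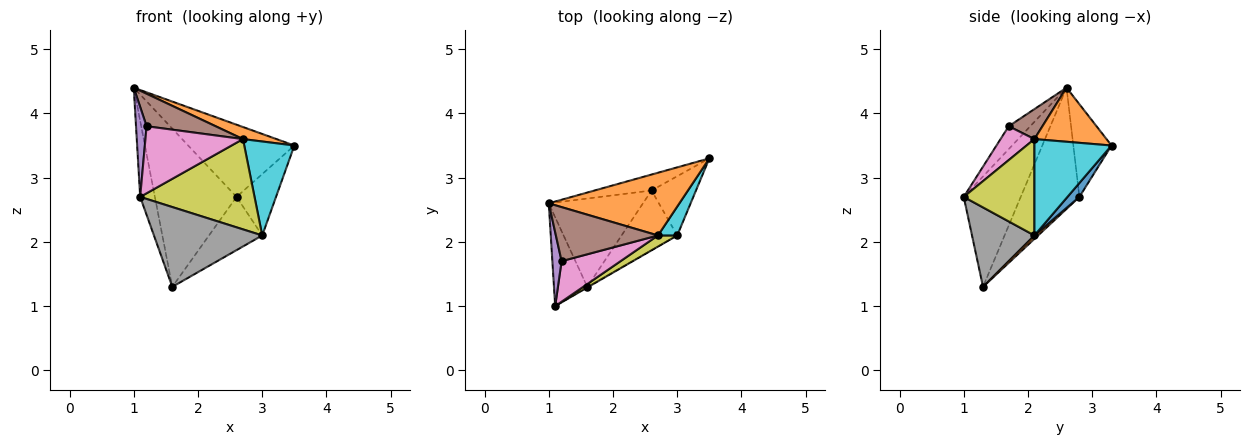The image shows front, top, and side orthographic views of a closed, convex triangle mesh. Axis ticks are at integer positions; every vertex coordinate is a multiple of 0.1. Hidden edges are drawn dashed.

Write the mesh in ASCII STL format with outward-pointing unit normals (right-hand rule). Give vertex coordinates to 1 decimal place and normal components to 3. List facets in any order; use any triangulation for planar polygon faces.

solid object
 facet normal -0.929 0.240 -0.281
  outer loop
   vertex 1.6 1.3 1.3
   vertex 1.1 1.0 2.7
   vertex 1.0 2.6 4.4
  endloop
 endfacet
 facet normal 0.377 -0.175 0.910
  outer loop
   vertex 2.7 2.1 3.6
   vertex 3.5 3.3 3.5
   vertex 1.0 2.6 4.4
  endloop
 endfacet
 facet normal -0.331 0.921 -0.203
  outer loop
   vertex 2.6 2.8 2.7
   vertex 1.0 2.6 4.4
   vertex 3.5 3.3 3.5
  endloop
 endfacet
 facet normal -0.531 0.740 -0.413
  outer loop
   vertex 2.6 2.8 2.7
   vertex 1.6 1.3 1.3
   vertex 1.0 2.6 4.4
  endloop
 endfacet
 facet normal -0.844 -0.415 0.341
  outer loop
   vertex 1.2 1.7 3.8
   vertex 1.0 2.6 4.4
   vertex 1.1 1.0 2.7
  endloop
 endfacet
 facet normal 0.244 -0.500 0.831
  outer loop
   vertex 1.2 1.7 3.8
   vertex 2.7 2.1 3.6
   vertex 1.0 2.6 4.4
  endloop
 endfacet
 facet normal 0.285 -0.820 0.496
  outer loop
   vertex 1.2 1.7 3.8
   vertex 1.1 1.0 2.7
   vertex 2.7 2.1 3.6
  endloop
 endfacet
 facet normal 0.499 -0.866 -0.007
  outer loop
   vertex 3.0 2.1 2.1
   vertex 1.1 1.0 2.7
   vertex 1.6 1.3 1.3
  endloop
 endfacet
 facet normal 0.523 -0.846 0.105
  outer loop
   vertex 3.0 2.1 2.1
   vertex 2.7 2.1 3.6
   vertex 1.1 1.0 2.7
  endloop
 endfacet
 facet normal 0.827 -0.537 0.165
  outer loop
   vertex 3.0 2.1 2.1
   vertex 3.5 3.3 3.5
   vertex 2.7 2.1 3.6
  endloop
 endfacet
 facet normal 0.213 0.703 -0.679
  outer loop
   vertex 3.0 2.1 2.1
   vertex 2.6 2.8 2.7
   vertex 3.5 3.3 3.5
  endloop
 endfacet
 facet normal 0.046 0.665 -0.745
  outer loop
   vertex 3.0 2.1 2.1
   vertex 1.6 1.3 1.3
   vertex 2.6 2.8 2.7
  endloop
 endfacet
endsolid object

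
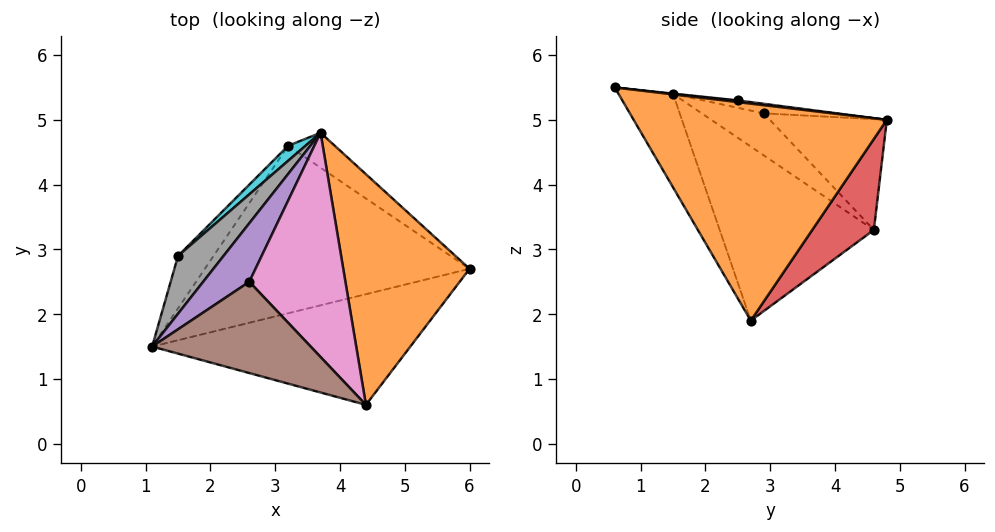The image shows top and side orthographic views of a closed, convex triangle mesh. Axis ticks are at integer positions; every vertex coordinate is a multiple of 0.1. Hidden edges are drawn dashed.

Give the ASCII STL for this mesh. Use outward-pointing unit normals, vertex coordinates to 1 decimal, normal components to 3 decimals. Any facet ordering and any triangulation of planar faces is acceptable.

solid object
 facet normal -0.202 -0.804 -0.559
  outer loop
   vertex 4.4 0.6 5.5
   vertex 1.1 1.5 5.4
   vertex 6.0 2.7 1.9
  endloop
 endfacet
 facet normal 0.847 0.200 0.493
  outer loop
   vertex 4.4 0.6 5.5
   vertex 6.0 2.7 1.9
   vertex 3.7 4.8 5.0
  endloop
 endfacet
 facet normal -0.539 -0.190 -0.820
  outer loop
   vertex 3.2 4.6 3.3
   vertex 6.0 2.7 1.9
   vertex 1.1 1.5 5.4
  endloop
 endfacet
 facet normal 0.462 0.855 -0.236
  outer loop
   vertex 3.2 4.6 3.3
   vertex 3.7 4.8 5.0
   vertex 6.0 2.7 1.9
  endloop
 endfacet
 facet normal -0.029 0.143 0.989
  outer loop
   vertex 2.6 2.5 5.3
   vertex 3.7 4.8 5.0
   vertex 1.1 1.5 5.4
  endloop
 endfacet
 facet normal -0.002 0.103 0.995
  outer loop
   vertex 2.6 2.5 5.3
   vertex 1.1 1.5 5.4
   vertex 4.4 0.6 5.5
  endloop
 endfacet
 facet normal 0.018 0.121 0.992
  outer loop
   vertex 2.6 2.5 5.3
   vertex 4.4 0.6 5.5
   vertex 3.7 4.8 5.0
  endloop
 endfacet
 facet normal -0.176 0.254 0.951
  outer loop
   vertex 1.5 2.9 5.1
   vertex 1.1 1.5 5.4
   vertex 3.7 4.8 5.0
  endloop
 endfacet
 facet normal -0.761 0.080 -0.644
  outer loop
   vertex 1.5 2.9 5.1
   vertex 3.2 4.6 3.3
   vertex 1.1 1.5 5.4
  endloop
 endfacet
 facet normal -0.648 0.755 0.102
  outer loop
   vertex 1.5 2.9 5.1
   vertex 3.7 4.8 5.0
   vertex 3.2 4.6 3.3
  endloop
 endfacet
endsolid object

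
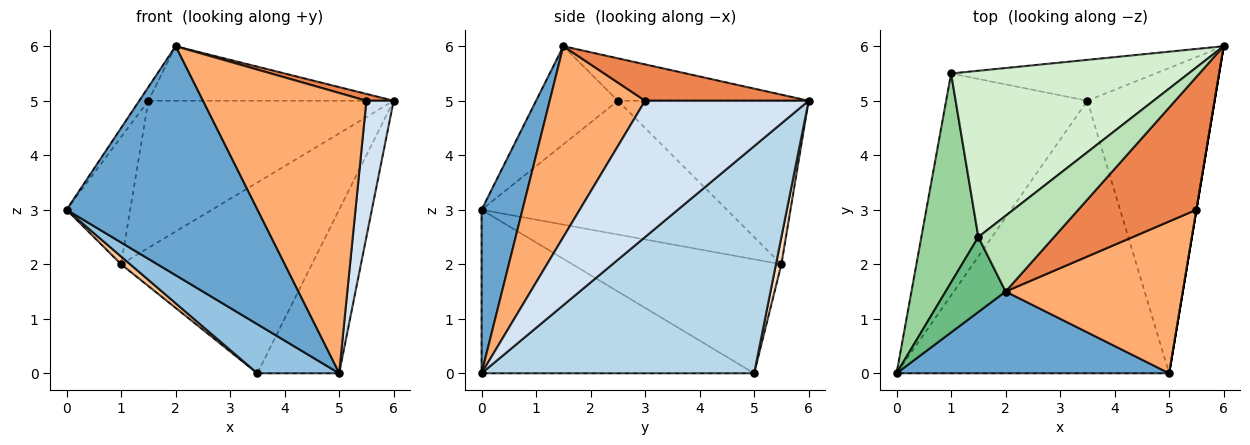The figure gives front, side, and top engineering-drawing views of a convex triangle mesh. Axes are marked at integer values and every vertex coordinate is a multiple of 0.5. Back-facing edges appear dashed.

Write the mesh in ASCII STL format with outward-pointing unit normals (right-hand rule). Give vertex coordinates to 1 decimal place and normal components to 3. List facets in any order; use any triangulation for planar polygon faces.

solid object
 facet normal 0.198 -0.923 0.330
  outer loop
   vertex 2.0 1.5 6.0
   vertex 0.0 0.0 3.0
   vertex 5.0 0.0 0.0
  endloop
 endfacet
 facet normal -0.508 -0.153 -0.847
  outer loop
   vertex 3.5 5.0 0.0
   vertex 5.0 0.0 0.0
   vertex 0.0 0.0 3.0
  endloop
 endfacet
 facet normal 0.844 0.253 -0.473
  outer loop
   vertex 3.5 5.0 0.0
   vertex 6.0 6.0 5.0
   vertex 5.0 0.0 0.0
  endloop
 endfacet
 facet normal 0.986 -0.164 0.000
  outer loop
   vertex 5.5 3.0 5.0
   vertex 5.0 0.0 0.0
   vertex 6.0 6.0 5.0
  endloop
 endfacet
 facet normal 0.294 -0.049 0.955
  outer loop
   vertex 5.5 3.0 5.0
   vertex 6.0 6.0 5.0
   vertex 2.0 1.5 6.0
  endloop
 endfacet
 facet normal 0.456 -0.782 0.424
  outer loop
   vertex 5.5 3.0 5.0
   vertex 2.0 1.5 6.0
   vertex 5.0 0.0 0.0
  endloop
 endfacet
 facet normal -0.628 -0.027 -0.778
  outer loop
   vertex 1.0 5.5 2.0
   vertex 3.5 5.0 0.0
   vertex 0.0 0.0 3.0
  endloop
 endfacet
 facet normal 0.028 0.977 -0.209
  outer loop
   vertex 1.0 5.5 2.0
   vertex 6.0 6.0 5.0
   vertex 3.5 5.0 0.0
  endloop
 endfacet
 facet normal -0.849 0.094 0.519
  outer loop
   vertex 1.5 2.5 5.0
   vertex 0.0 0.0 3.0
   vertex 2.0 1.5 6.0
  endloop
 endfacet
 facet normal -0.895 0.232 0.381
  outer loop
   vertex 1.5 2.5 5.0
   vertex 1.0 5.5 2.0
   vertex 0.0 0.0 3.0
  endloop
 endfacet
 facet normal -0.414 0.532 0.739
  outer loop
   vertex 1.5 2.5 5.0
   vertex 2.0 1.5 6.0
   vertex 6.0 6.0 5.0
  endloop
 endfacet
 facet normal -0.458 0.589 0.666
  outer loop
   vertex 1.5 2.5 5.0
   vertex 6.0 6.0 5.0
   vertex 1.0 5.5 2.0
  endloop
 endfacet
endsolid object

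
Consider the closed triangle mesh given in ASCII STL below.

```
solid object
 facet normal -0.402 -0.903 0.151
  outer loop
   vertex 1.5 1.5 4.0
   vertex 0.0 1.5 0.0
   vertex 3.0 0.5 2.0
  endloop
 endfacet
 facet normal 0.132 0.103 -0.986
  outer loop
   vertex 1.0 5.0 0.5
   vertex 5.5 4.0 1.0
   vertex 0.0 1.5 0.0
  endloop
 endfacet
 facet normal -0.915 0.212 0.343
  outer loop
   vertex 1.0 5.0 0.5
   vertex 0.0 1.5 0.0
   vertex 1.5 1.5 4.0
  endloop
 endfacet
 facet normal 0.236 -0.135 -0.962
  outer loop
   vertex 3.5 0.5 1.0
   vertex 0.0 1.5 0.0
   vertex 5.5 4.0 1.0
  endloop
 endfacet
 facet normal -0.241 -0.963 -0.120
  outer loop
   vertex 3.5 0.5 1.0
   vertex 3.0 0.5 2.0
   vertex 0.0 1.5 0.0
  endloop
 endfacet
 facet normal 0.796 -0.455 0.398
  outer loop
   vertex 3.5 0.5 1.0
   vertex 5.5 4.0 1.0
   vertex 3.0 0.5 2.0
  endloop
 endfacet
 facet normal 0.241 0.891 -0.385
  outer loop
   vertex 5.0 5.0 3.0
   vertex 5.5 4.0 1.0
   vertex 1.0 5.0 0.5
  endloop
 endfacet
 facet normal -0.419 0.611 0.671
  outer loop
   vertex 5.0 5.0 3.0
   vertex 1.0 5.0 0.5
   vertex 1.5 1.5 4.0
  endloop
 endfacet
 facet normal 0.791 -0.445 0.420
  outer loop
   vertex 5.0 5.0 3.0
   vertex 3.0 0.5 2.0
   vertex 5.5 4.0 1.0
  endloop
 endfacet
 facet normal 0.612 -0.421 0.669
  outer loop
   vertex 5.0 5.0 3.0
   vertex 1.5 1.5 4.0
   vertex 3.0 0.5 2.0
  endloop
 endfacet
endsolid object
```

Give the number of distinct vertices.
7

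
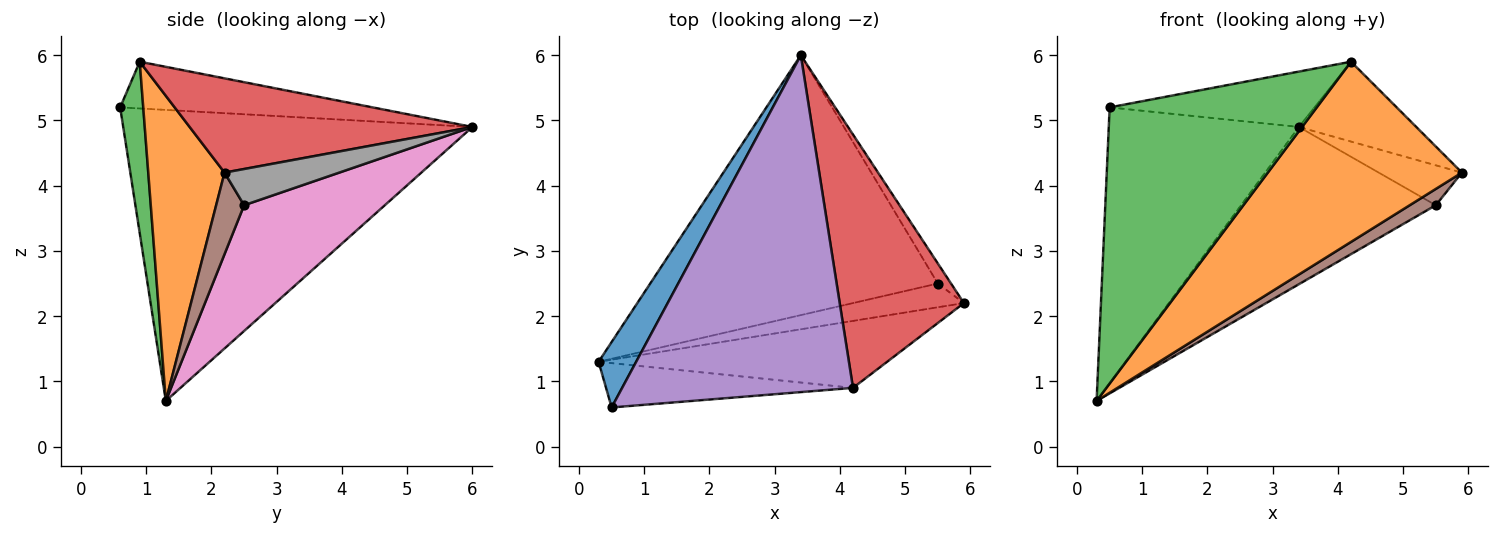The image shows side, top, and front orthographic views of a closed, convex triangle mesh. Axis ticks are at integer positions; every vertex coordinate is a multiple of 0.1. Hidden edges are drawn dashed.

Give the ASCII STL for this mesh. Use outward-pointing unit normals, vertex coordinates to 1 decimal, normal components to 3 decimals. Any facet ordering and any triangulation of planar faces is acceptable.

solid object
 facet normal -0.873 0.475 0.113
  outer loop
   vertex 0.5 0.6 5.2
   vertex 3.4 6.0 4.9
   vertex 0.3 1.3 0.7
  endloop
 endfacet
 facet normal 0.346 -0.880 -0.327
  outer loop
   vertex 4.2 0.9 5.9
   vertex 0.3 1.3 0.7
   vertex 5.9 2.2 4.2
  endloop
 endfacet
 facet normal 0.109 -0.981 -0.158
  outer loop
   vertex 4.2 0.9 5.9
   vertex 0.5 0.6 5.2
   vertex 0.3 1.3 0.7
  endloop
 endfacet
 facet normal 0.586 0.243 0.773
  outer loop
   vertex 4.2 0.9 5.9
   vertex 5.9 2.2 4.2
   vertex 3.4 6.0 4.9
  endloop
 endfacet
 facet normal -0.196 0.159 0.968
  outer loop
   vertex 4.2 0.9 5.9
   vertex 3.4 6.0 4.9
   vertex 0.5 0.6 5.2
  endloop
 endfacet
 facet normal 0.518 -0.484 -0.705
  outer loop
   vertex 5.5 2.5 3.7
   vertex 5.9 2.2 4.2
   vertex 0.3 1.3 0.7
  endloop
 endfacet
 facet normal 0.350 0.485 -0.801
  outer loop
   vertex 5.5 2.5 3.7
   vertex 0.3 1.3 0.7
   vertex 3.4 6.0 4.9
  endloop
 endfacet
 facet normal 0.776 0.563 -0.283
  outer loop
   vertex 5.5 2.5 3.7
   vertex 3.4 6.0 4.9
   vertex 5.9 2.2 4.2
  endloop
 endfacet
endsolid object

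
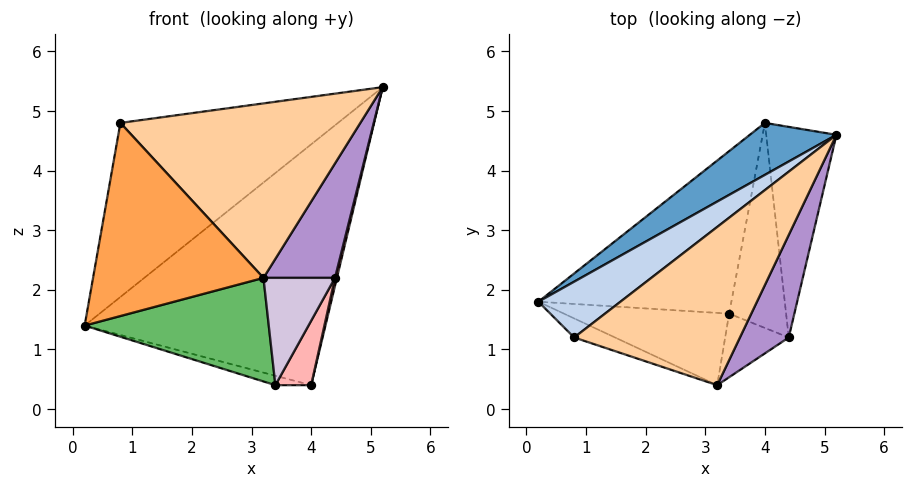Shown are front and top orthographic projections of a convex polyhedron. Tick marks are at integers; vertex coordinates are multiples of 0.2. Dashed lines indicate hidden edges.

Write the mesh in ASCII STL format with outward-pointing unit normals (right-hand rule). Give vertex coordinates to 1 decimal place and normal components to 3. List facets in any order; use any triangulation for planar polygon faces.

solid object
 facet normal -0.582 0.795 0.172
  outer loop
   vertex 4.0 4.8 0.4
   vertex 0.2 1.8 1.4
   vertex 5.2 4.6 5.4
  endloop
 endfacet
 facet normal -0.614 0.752 0.241
  outer loop
   vertex 0.8 1.2 4.8
   vertex 5.2 4.6 5.4
   vertex 0.2 1.8 1.4
  endloop
 endfacet
 facet normal -0.401 -0.911 -0.090
  outer loop
   vertex 0.8 1.2 4.8
   vertex 0.2 1.8 1.4
   vertex 3.2 0.4 2.2
  endloop
 endfacet
 facet normal 0.433 -0.668 0.605
  outer loop
   vertex 0.8 1.2 4.8
   vertex 3.2 0.4 2.2
   vertex 5.2 4.6 5.4
  endloop
 endfacet
 facet normal -0.224 -0.799 -0.558
  outer loop
   vertex 3.4 1.6 0.4
   vertex 3.2 0.4 2.2
   vertex 0.2 1.8 1.4
  endloop
 endfacet
 facet normal -0.295 0.055 -0.954
  outer loop
   vertex 3.4 1.6 0.4
   vertex 0.2 1.8 1.4
   vertex 4.0 4.8 0.4
  endloop
 endfacet
 facet normal 0.972 -0.009 -0.234
  outer loop
   vertex 4.4 1.2 2.2
   vertex 4.0 4.8 0.4
   vertex 5.2 4.6 5.4
  endloop
 endfacet
 facet normal 0.848 -0.159 -0.506
  outer loop
   vertex 4.4 1.2 2.2
   vertex 3.4 1.6 0.4
   vertex 4.0 4.8 0.4
  endloop
 endfacet
 facet normal 0.445 -0.667 0.598
  outer loop
   vertex 4.4 1.2 2.2
   vertex 5.2 4.6 5.4
   vertex 3.2 0.4 2.2
  endloop
 endfacet
 facet normal 0.498 -0.746 -0.442
  outer loop
   vertex 4.4 1.2 2.2
   vertex 3.2 0.4 2.2
   vertex 3.4 1.6 0.4
  endloop
 endfacet
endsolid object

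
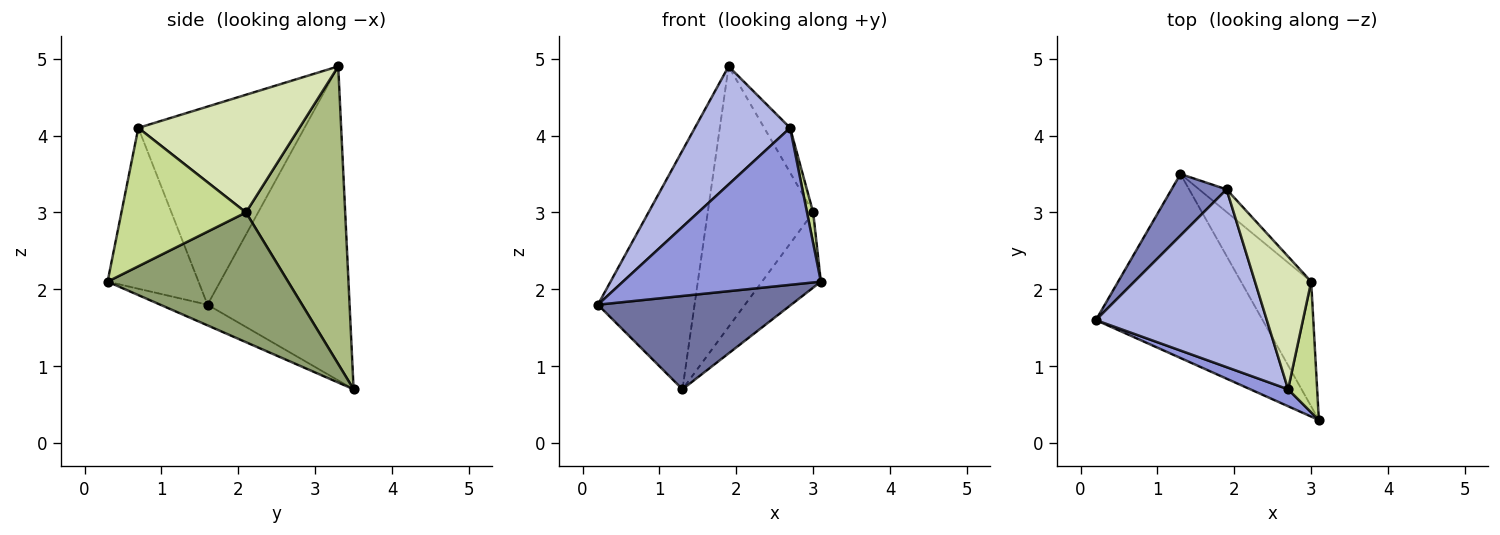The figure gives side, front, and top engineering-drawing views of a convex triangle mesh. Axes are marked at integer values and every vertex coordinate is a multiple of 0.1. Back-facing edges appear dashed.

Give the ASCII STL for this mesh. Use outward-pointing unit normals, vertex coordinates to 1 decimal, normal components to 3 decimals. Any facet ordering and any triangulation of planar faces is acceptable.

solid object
 facet normal -0.110 -0.450 -0.886
  outer loop
   vertex 1.3 3.5 0.7
   vertex 3.1 0.3 2.1
   vertex 0.2 1.6 1.8
  endloop
 endfacet
 facet normal -0.818 0.557 0.143
  outer loop
   vertex 1.3 3.5 0.7
   vertex 0.2 1.6 1.8
   vertex 1.9 3.3 4.9
  endloop
 endfacet
 facet normal -0.416 -0.904 0.098
  outer loop
   vertex 2.7 0.7 4.1
   vertex 0.2 1.6 1.8
   vertex 3.1 0.3 2.1
  endloop
 endfacet
 facet normal -0.695 -0.398 0.599
  outer loop
   vertex 2.7 0.7 4.1
   vertex 1.9 3.3 4.9
   vertex 0.2 1.6 1.8
  endloop
 endfacet
 facet normal 0.846 0.276 -0.457
  outer loop
   vertex 3.0 2.1 3.0
   vertex 3.1 0.3 2.1
   vertex 1.3 3.5 0.7
  endloop
 endfacet
 facet normal 0.684 0.727 -0.063
  outer loop
   vertex 3.0 2.1 3.0
   vertex 1.3 3.5 0.7
   vertex 1.9 3.3 4.9
  endloop
 endfacet
 facet normal 0.978 -0.048 0.205
  outer loop
   vertex 3.0 2.1 3.0
   vertex 2.7 0.7 4.1
   vertex 3.1 0.3 2.1
  endloop
 endfacet
 facet normal 0.893 0.144 0.426
  outer loop
   vertex 3.0 2.1 3.0
   vertex 1.9 3.3 4.9
   vertex 2.7 0.7 4.1
  endloop
 endfacet
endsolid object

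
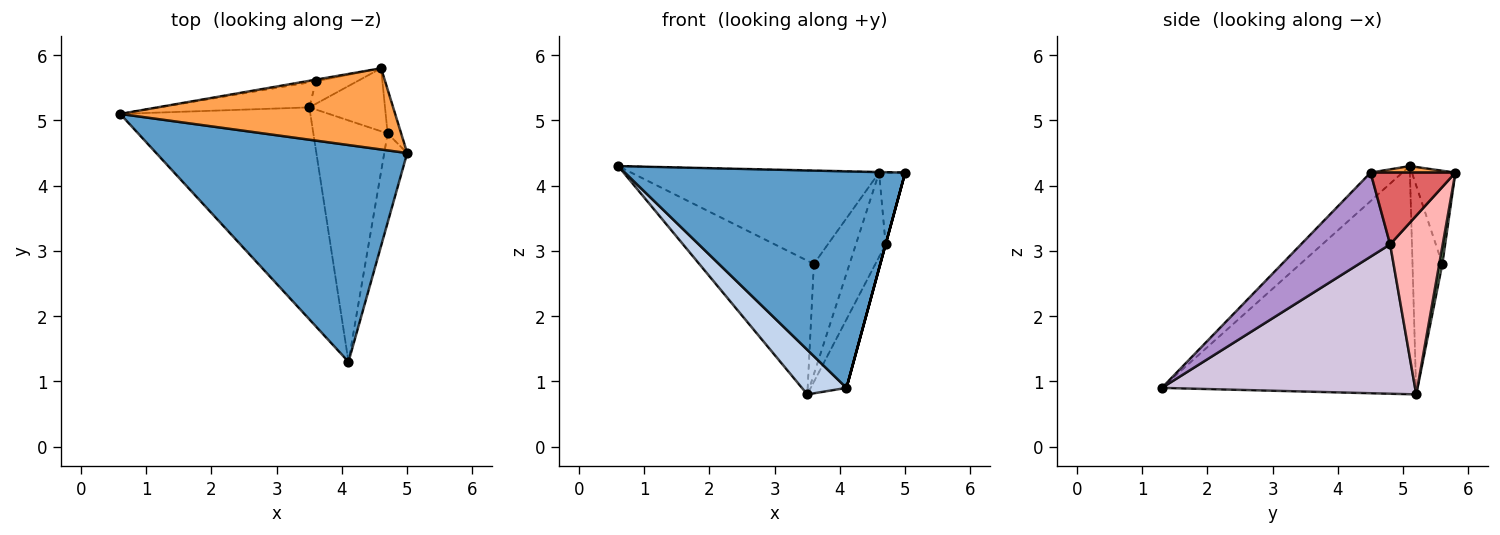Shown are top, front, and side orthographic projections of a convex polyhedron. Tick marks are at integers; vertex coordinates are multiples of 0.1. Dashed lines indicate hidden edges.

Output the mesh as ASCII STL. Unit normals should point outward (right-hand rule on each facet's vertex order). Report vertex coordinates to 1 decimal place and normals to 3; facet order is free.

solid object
 facet normal -0.080 -0.705 0.705
  outer loop
   vertex 4.1 1.3 0.9
   vertex 5.0 4.5 4.2
   vertex 0.6 5.1 4.3
  endloop
 endfacet
 facet normal -0.761 -0.133 -0.635
  outer loop
   vertex 3.5 5.2 0.8
   vertex 4.1 1.3 0.9
   vertex 0.6 5.1 4.3
  endloop
 endfacet
 facet normal 0.024 0.007 1.000
  outer loop
   vertex 4.6 5.8 4.2
   vertex 0.6 5.1 4.3
   vertex 5.0 4.5 4.2
  endloop
 endfacet
 facet normal -0.248 0.952 -0.178
  outer loop
   vertex 3.6 5.6 2.8
   vertex 3.5 5.2 0.8
   vertex 0.6 5.1 4.3
  endloop
 endfacet
 facet normal -0.173 0.985 -0.017
  outer loop
   vertex 3.6 5.6 2.8
   vertex 0.6 5.1 4.3
   vertex 4.6 5.8 4.2
  endloop
 endfacet
 facet normal 0.084 0.976 -0.199
  outer loop
   vertex 3.6 5.6 2.8
   vertex 4.6 5.8 4.2
   vertex 3.5 5.2 0.8
  endloop
 endfacet
 facet normal 0.941 0.289 -0.178
  outer loop
   vertex 4.7 4.8 3.1
   vertex 4.6 5.8 4.2
   vertex 5.0 4.5 4.2
  endloop
 endfacet
 facet normal 0.817 0.462 -0.346
  outer loop
   vertex 4.7 4.8 3.1
   vertex 3.5 5.2 0.8
   vertex 4.6 5.8 4.2
  endloop
 endfacet
 facet normal 0.965 0.000 -0.263
  outer loop
   vertex 4.7 4.8 3.1
   vertex 5.0 4.5 4.2
   vertex 4.1 1.3 0.9
  endloop
 endfacet
 facet normal 0.888 0.125 -0.442
  outer loop
   vertex 4.7 4.8 3.1
   vertex 4.1 1.3 0.9
   vertex 3.5 5.2 0.8
  endloop
 endfacet
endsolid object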